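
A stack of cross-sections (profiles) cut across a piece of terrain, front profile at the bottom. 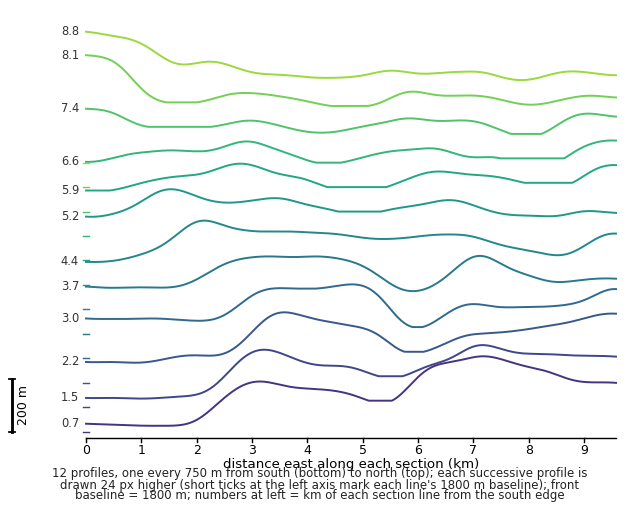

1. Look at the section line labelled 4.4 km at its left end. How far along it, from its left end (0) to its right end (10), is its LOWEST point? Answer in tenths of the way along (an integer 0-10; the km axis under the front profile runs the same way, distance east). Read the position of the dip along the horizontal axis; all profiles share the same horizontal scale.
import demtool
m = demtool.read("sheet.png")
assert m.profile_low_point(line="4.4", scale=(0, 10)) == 0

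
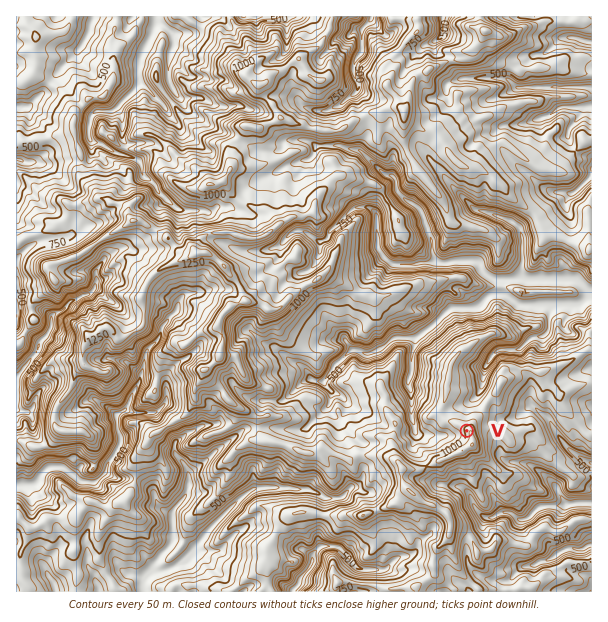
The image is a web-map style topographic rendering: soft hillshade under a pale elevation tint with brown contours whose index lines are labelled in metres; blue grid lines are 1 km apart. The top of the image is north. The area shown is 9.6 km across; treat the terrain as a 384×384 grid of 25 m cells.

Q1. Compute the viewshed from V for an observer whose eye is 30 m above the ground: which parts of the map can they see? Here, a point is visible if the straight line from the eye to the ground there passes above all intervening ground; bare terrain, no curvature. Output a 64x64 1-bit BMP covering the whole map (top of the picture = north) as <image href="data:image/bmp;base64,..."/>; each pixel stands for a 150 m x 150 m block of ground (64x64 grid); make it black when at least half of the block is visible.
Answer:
<image width="64" height="64" href="data:image/bmp;base64,Qk0+AgAAAAAAAD4AAAAoAAAAQAAAAEAAAAABAAEAAAAAAAACAAATCwAAEwsAAAIAAAAAAAAA////AAAAAAAAAAAAAAAAAAAAAAAAAAAAAAAAAAAAAAAAAAAAAAAAAAAAAAAAAAAAAAAAAAAAAAAAAAAAAAAAAAAAAAAAAAAAAAAAAAAAAAAAAAAAAAAAAAAAAAAACAAAAAAAAAAYAAAAAAAAABAAAAAAAAAAGAAAAAAAAAA4AAAAAAAA4DeAAAAAAAcgP+AAAIEAHiB/4AANAEAfIDXgAAgAEH+AY+AAAAAA64BB+AAAAAH5gEH8GAAADfwAwP3/AAAOfgDA7fEAAAZ/AADEfAAAA39AAPAGAAAB/+AAeAMAAAF/wAA8AAAAAf/iAA4AAAAD3/mAAAAAAAHf/4AAAAAAAc//wAAAAAAAI//gAAAAAAAB/CAAAAAAAIB8AAAAAAABgDwAAAAAAAEAHAAAAAAACAAcAAAjAAAAAAwAAD8AAAGQDjAAOwAAAAQGIABhAAAAA+IggGEAAAAAQAGAggAAAABzAwMAAAAAAD+GHgAAAAAAHxx8CAAAAAAMGPg8AAAAAAAxwEAAAAAAAPEAAAAAAAAB8wABAAAAAA/yAAAAAAABj/gAAAAAAAYD+AAAAAAAAAD4AAAAAAAAAAgAAAAAACBACAAAAAAAWPAMAAAAAAAOEAYAHAAAAAIAAQAeAAAAAAAAeAMAAAAAAAA+AAAAAAAAAB+AAAAAAAAAMMAAAAAAAAAAAw=="/>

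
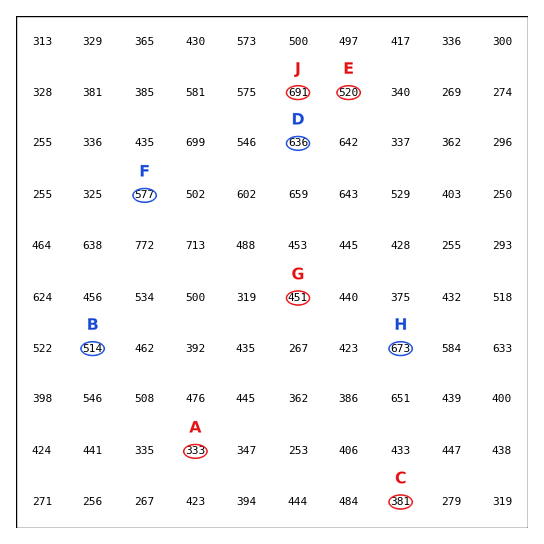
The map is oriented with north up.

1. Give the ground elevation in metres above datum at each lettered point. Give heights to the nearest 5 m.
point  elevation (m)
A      335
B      515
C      380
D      635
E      520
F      575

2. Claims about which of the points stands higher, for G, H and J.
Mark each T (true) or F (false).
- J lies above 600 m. T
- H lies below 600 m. F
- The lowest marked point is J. F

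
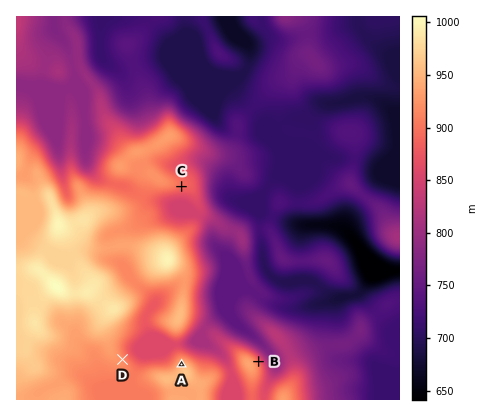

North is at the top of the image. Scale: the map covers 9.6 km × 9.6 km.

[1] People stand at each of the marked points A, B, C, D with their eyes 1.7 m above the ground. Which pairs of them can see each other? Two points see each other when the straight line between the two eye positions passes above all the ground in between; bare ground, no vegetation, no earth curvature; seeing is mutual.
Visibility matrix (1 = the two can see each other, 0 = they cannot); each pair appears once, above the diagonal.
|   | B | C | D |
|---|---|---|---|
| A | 0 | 0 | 1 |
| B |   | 1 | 0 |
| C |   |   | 0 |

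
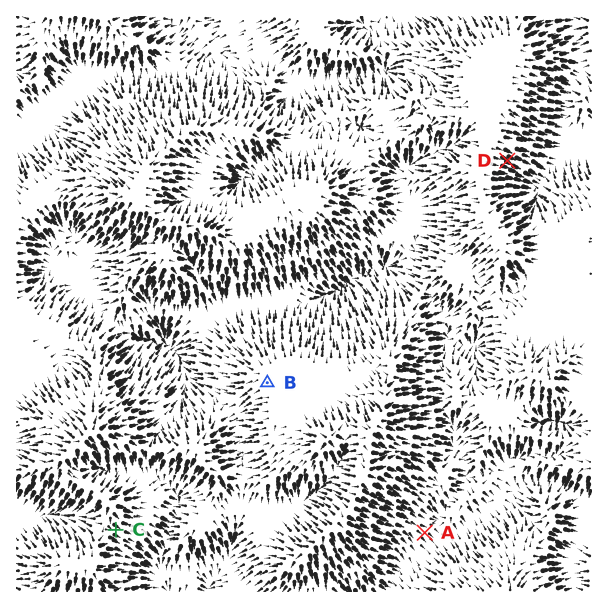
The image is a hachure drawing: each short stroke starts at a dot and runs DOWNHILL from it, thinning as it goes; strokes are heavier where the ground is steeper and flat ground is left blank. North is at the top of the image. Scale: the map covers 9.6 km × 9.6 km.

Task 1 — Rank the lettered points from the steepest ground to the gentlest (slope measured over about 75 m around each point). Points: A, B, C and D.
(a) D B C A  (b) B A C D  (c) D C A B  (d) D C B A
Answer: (c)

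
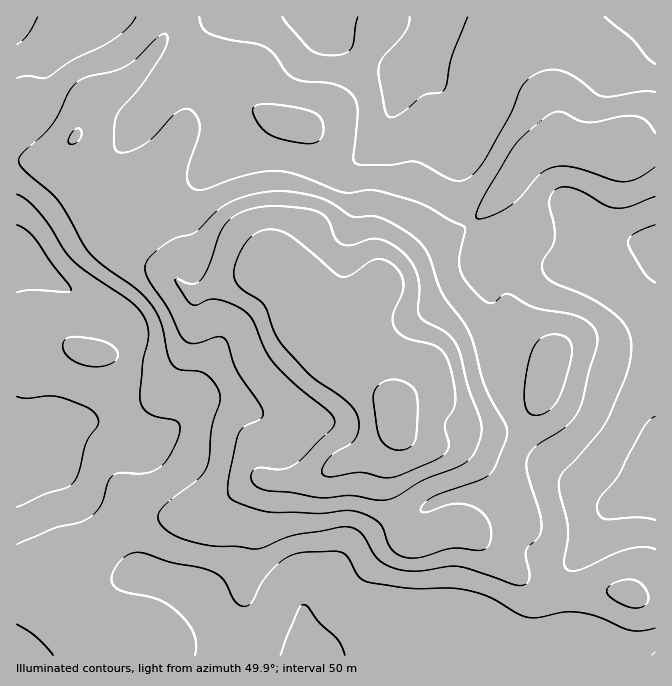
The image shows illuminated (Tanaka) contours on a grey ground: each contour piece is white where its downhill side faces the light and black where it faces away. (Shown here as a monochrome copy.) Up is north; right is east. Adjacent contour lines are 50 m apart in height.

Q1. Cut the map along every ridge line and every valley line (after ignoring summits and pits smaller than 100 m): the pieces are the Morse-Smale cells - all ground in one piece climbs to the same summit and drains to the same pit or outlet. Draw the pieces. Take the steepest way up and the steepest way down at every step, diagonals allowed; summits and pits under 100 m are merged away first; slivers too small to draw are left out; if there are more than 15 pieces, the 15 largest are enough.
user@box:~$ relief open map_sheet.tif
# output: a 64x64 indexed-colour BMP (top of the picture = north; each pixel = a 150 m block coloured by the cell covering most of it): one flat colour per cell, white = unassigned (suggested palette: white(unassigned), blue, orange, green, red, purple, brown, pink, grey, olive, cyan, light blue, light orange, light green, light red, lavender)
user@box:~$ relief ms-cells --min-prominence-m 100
<image width="64" height="64" href="data:image/bmp;base64,Qk12CAAAAAAAAHYAAAAoAAAAQAAAAEAAAAABAAQAAAAAAAAIAAATCwAAEwsAABAAAAAAAAAA////ALR3HwAOf/8ALKAsACgn1gC9Z5QAS1aMAMJ34wB/f38AIr28AM++FwDox64AeLv/AIrfmACWmP8A1bDFABEREREREREREREREREREREREREREREREREREREREREREREREREREREREREREREREREREREREREREREREREREREREREREREREREREREREREREREREREREREREREREREREREREREREREREREREREREREREREREREREREREREREREREREREREREREREREREREREREREREREREREREREREREREREREREREREREREREREREREREREREREREREREREREREREREREREREREREREREREREREREREREREREREREREREREREREREREREREREREREREREREREREREREREREREREREREREREREREREREREREREREREREREREREREREREREREREREREREREREREREREREREREREREREREREREREREREREREREREREREREREREREREREREREREREREREREREREREREREREREREREREREREREREREREREREREREREREREREREREREREREREREREREREREREREREREREREREREREREREREREREREREREREREREREREREREREREREREREREREREREREREREREREREREREREREREREREREREREREREREREREREREREREREREREREREREREREREREREREREREREREREREREREREREREREREREREREREREREREREREREREREREREREREREREREREREREREREREREREREREREREREREREREREREREREREREREREREREREREREREREREREREREREREREREREREREREREREREREREREREREREREREREREREREREREREREREREREREREREREREREREREREREREREREREREREREREREREREREREREREREREREREREREREREREREREREREREREREREREREREREREREREREREREREREREREREREREREREREREREREREREREREREREREREREREREREREREREREREREREREREREREREREREREREREREREREREREREREREREREREREREREREREREREREREREREREREREREREREREREREREREREREREREREREiERERERERERERERERERERERERERERERERERERERERIiIRERERERERERERERERERERERERERERERERERERESIiIREREREREREREREREREREREREREREREREREREREiIiIhERERERERERERERERERERERERERERERERERERESIiIiERERERERERERERERERERERERERERERERERERESIiIiERERERERERERERERERERERERERERERERERERESIiIiIRERERERERERERERERERERERERERERERERERERIiIiIREREREREREREREREREREREREREREREREREREREiIiIhERERERERERERERERERERERERERERERERERERERIiIiIREREREREREREREREREREREREREREREiEREREREiIiIhEREREREREREREREREREREREREREREiIiEREREiIiIiIREREREREREREREREREREREREREREiIiIiIREiIiIiIiERERERERERERERERERERERERERIiIiIiIiIiIiIiIiIhERERERERERERERERERERERESIiIiIiIiIiIiIiIiIiIhERERERERERERERERERERESIiIiIiIiIiIiIiIiIiIiIRERERERERERERERERERERIiIiIiIiIiIiIiIiIiIiIiIRERERERERERERERERERIiIiIiIiIiIiIiIiIiIiIiIiIREREREREREREREREREiIiIiIiIiIiIiIiIiIiIiIiIiERERERERERERERERESIiIiIiIiIiIiIiIiIiIiIiIiIhERERERERERERERERIiIiIiIiIiIiIiIiIiIiIiIiIiIRERERERERERERERIiIiIiIiIiIiIiIiIiIiIiIiIiIiERERERERERERERIiIiIiIiIiIiIiIiIiIiIiIiIiIiIRERERERERERERIiIiIiIiIiIiIiIiIiIiIiIiIiIiIiEREREREREzMxEiIiIiIiIiIiIiIiIiIiIiIiIiIiIiIhERERESIjMzMyIiIiIiIiIiIiIiIiIiIiIiIiIiIiIiIiIiIiIiMzMzIiIiIiIiIiIiIiIiIiIiIiIiIiIiIiIiIiIiIiIzMzMyIiIiIiIiIiIiIiIiIiIiIiIiIiIiIiIiIiIiIjMzMzIiIiIiIiIiIiIiIiIiIiIiIiIiIiIiIiIiIiIiMzMzMiIiIiIiIiIiIiIiIiIiIiIiIiIiIiIiIiIiIiIzMzMzMiIiIiIiIiIiIiIiIiIiIiIiIiIiIiIiIiIiIjMzMzMzMiIiIiIiIiIiIiIiIiIiIiIiIiIiIiIiIiIiMzMzMzMzIiIiIiIiIiIiIiIiIiIiIiIiIiIiIiIiIiIzMzMzMzMyIiIiIiIiIiIiIiIiIiIiIiIiIiIiIiIiIjMzMzMzMzMiIiIiIiIiIiIiIiIiIiIiIiIiIiIiIiIiMzMzMzMzMzIiIiIiIiIiIiIiIiIiIiIiIiIiIiIiIiIzMzMzMzMzMiIiIiIiIiIiIiIiIiIiIiIiIiIiIiIiIjMzMzMzMzMyIiIiIiIiIiIiIiIiIiIiIiIiIiIiIiIi"/>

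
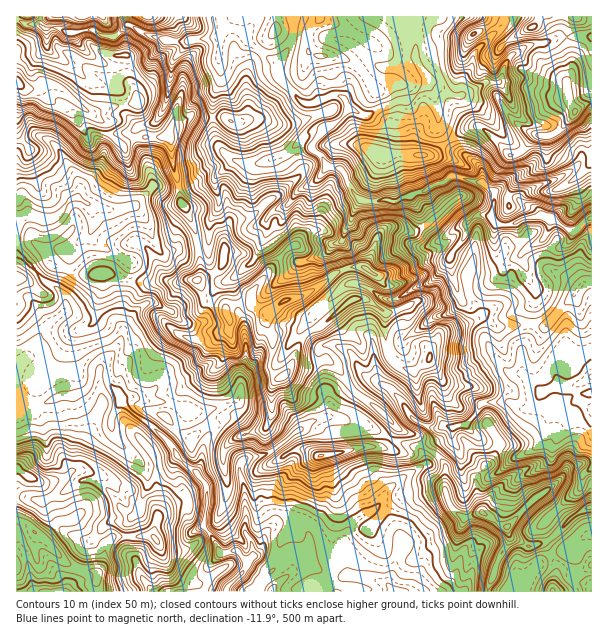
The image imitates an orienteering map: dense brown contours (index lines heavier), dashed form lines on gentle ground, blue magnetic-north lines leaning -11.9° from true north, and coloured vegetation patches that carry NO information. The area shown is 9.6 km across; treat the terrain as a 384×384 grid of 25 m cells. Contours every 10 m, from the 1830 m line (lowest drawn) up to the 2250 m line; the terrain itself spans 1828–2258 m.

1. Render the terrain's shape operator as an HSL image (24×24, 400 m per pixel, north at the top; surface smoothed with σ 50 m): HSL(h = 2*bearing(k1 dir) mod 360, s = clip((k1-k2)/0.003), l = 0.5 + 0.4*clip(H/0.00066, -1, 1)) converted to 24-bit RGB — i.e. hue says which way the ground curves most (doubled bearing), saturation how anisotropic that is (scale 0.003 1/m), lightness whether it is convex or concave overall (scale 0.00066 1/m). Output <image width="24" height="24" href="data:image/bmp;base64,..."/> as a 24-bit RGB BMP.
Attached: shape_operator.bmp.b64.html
<image width="24" height="24" href="data:image/bmp;base64,Qk32BgAAAAAAADYAAAAoAAAAGAAAABgAAAABABgAAAAAAMAGAAATCwAAEwsAAAAAAAAAAAAAlWtOlpFQZ5mm3OC+UGeGgDBSZZ1CaqevzT7EJLvAw3mcc56RjICGfH2Nk3mPhmqKc4BqgGVvT4d67sSQOmVtTnN7zrmdjl2OoGeShrqtVo6byKCFPiE4mVNepNfGfruoE3wcHRFgu6heeXmJgHqAhXh+hXd4fI+Og3mOamN8qKZeMHpy21dYVrGJW4lXcY17kby2sVedhlhbT5JZc2TIvrPjnXhaEGl62mCLKkiYaa54ioR+eGxxfoRjiaGTfnJ4bmNnUThS5baDGjs64/nSH05FzH6zS29Mi21GX3JNrpirmZetgU9YUKmKuYS2HEW868atLkmJiH1tcmlbcG5XlaWGWnZhjWqNfGeLdVevdObn2d/yZlCe7arRF1cyx5rnhaq9d4C/XoJTlVtdpcfFRE2Jcap0exZ/zOWZciqXf4JRjVuHi6ZxdZFqb39xUGhISWR4y+vMPjN5b7UvekjJRsmt+tHvDkEu1J6zXTRwobTAgaa0ZT1NprB0ZiJiWByK7ObKDx8k4tw5gGnV4tjzzKzuQkaohLTFRLqtYNNrTS1q2q2rE2ETj8ghXYsc1U7be3VLZJJQeF9UeGlWgWWgw6VVcSuXgYm1QZu216/w7O3MEDsidXtAb3A/uE6Lv1JDgtjhfn8sKXtCtXlKmbbIclOGWHJTiG9ZdndndX1tgHV5pI2AQJB+r0Sah6B2bmdaYHlRGiYu8dq+c0CIRX9rclpUT4Spw+7PUQoVliqtd9CMLKgfXThGfGxwg317g4Fvg3+JhXx2a4FqoZxpfFl9dYpyhnGHn1l8hbJpDxEk9OfXjcSON0FRcqWJZ7d3MxUexdqXOHKXYGi8nrfVW2GPfG59fYRzdJFudX15hXt9jYp7Sm1ygJF5iXBxRC8voJxA0YF1FTVNhuN126+oR0WXkL2qeDd2gKXFlYO2wNOsT4Fyb1BefVlmjXpzc3x+i3yGaIFoeHKGo4eTfZGOXXd/bjxirsjioLre0LHYHxOxx+GzSKNInzpbP2cyQkmLl7JtRY1s48fPbGOaRTRNiZp4k29yYX9uhHxtfpyVUXVbel1joYp1UUxkUcfBllcim3dLp8WEQzmd0a+kdHRHRo5105C/PlNjutbu04+cGp00ojaXl4K1cJyfX2+LuX+ncZyUaamolEZ/dl1sqqyTYWiVZUekoozKkcqSR4pvvIjLNpRlzbDe2ZzhLXVBzBw9l7gCAOo33WacaCxwWoJooYSOaVhzZn9jq42dhDhpjLC+fZamnaGvZl+HYZR3TpKZypmDwmF+ETAj6b7JKEciKIA+6Mzz1Nz3cdjKuHjZcSRUqU+ib6OfcYZhd2eWgZuphKmdaoKsk3+cbYRygGZqlICfWl2Rd01Ei71kj9OIZmGqK1FT8NfktT1hBywc135mtZBPa1ErioozKHGHzqBotpvGQal4V794wkFgZHpGUWtEqZONZnN8dIFsVjNXrox2mdKUQaV2rGSrNIY6SbdfypPENmqdOsa08dnypmLZ8NHiDzAWS2sQp5AihZgrLQ4GX5sRZW2QgJ6OUHZXfWRicls/J3Rh3OSbe7J/QEm/QE1x6M7hHqs2loFDsFtZLRMIJSsIGSsIIoc97df0Vwu1vXYtgBNszNDxZnvFh59gZIZvVzA5Y1Ux2uq/FRY61fDAW2+SPYt3WEI4U2M+vICVKpqeRg8du7+ivK3Du5K9MqAtTHwAPQYtpdg4ZuNAIKEjqV/FhMefWh5TvV1wKX7T5fPYTTCY3PDDK0ExNx4pop5oWnNQRoc9ZRp2t7Pcu9jVjZGxkJnDwpLOfS5dS4Wzvsrp0FjLrcpnM2A6di4lVz9xrN6/hau/hGxAJINH5quumILQWmXHtrLOr7jGj4y8S0GlMnw3dmhAlXBpjn1wVVhqiIzCeHbOsUO7xmKK1HCiL0HRd5fKq8vQkMDAj2mTknCk6+bbAKjnM7A/Jzlas5t4m4CRZjlNZ4FCiDtappt/WY5PYoVbg2uEWWdIgz+Wmi3UoLCSkJqvgnPTdpe7jZ+7eU1ikXGMg6B30Oi8AjWez4WgNzJOrrR/YUpToWuTknSScXaUf52JhnaAhHmNaFJvplVLxss0H2tsfa2BmrGujWSom7R/NkamhnbVt+Lw4tnyRkXSUA0XyVpJTE5wjZVvjWFqVISAi6qTfXmahnR/hI+Lb2p5TU9u5LGuKJug4y1SUHovY3NVo19gh24fgwsEXWUFYFEAITMAoTECQsuqR7pxUlhwbGyAoZmHVGR8o4p8cIZ7eId8gHd2dXF9XXeAO8Zx6UiOOlWU6Kq8SXCJqqFU"/>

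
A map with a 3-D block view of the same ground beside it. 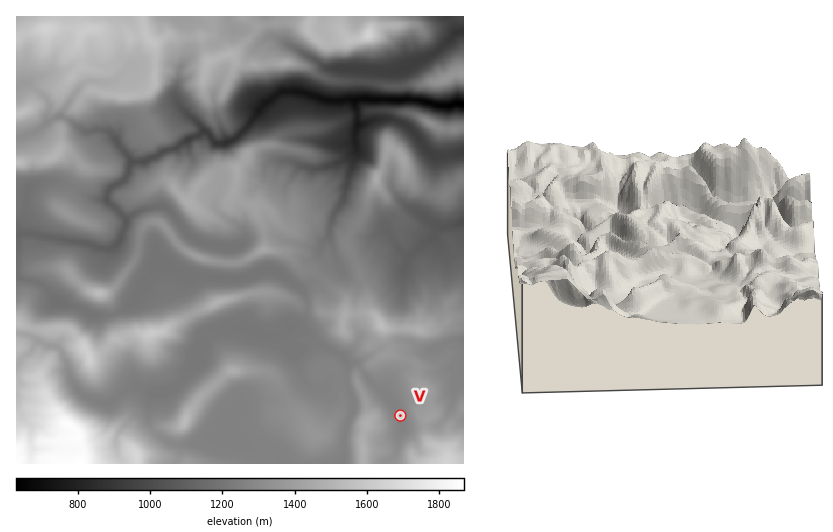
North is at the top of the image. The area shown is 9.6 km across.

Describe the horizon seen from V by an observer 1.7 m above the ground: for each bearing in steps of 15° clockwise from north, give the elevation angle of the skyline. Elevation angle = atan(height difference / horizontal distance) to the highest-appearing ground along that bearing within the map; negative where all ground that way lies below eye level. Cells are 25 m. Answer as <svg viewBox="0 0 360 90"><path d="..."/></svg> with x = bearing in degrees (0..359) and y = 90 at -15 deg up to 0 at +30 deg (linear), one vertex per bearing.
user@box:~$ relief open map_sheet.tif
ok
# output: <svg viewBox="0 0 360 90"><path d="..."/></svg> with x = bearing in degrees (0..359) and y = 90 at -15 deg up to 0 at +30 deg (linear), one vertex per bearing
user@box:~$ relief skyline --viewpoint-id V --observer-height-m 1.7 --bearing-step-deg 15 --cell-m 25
<svg viewBox="0 0 360 90"><path d="M0 49l15-2 15-6 15-6 15-6 15-4 15 1 15 3 15 3 15-9 15 6 15 1 15 18 15 0 15-4 15-7 15-9 15-2 15-3 15 11 15 12 15 9 15-4 15-5"/></svg>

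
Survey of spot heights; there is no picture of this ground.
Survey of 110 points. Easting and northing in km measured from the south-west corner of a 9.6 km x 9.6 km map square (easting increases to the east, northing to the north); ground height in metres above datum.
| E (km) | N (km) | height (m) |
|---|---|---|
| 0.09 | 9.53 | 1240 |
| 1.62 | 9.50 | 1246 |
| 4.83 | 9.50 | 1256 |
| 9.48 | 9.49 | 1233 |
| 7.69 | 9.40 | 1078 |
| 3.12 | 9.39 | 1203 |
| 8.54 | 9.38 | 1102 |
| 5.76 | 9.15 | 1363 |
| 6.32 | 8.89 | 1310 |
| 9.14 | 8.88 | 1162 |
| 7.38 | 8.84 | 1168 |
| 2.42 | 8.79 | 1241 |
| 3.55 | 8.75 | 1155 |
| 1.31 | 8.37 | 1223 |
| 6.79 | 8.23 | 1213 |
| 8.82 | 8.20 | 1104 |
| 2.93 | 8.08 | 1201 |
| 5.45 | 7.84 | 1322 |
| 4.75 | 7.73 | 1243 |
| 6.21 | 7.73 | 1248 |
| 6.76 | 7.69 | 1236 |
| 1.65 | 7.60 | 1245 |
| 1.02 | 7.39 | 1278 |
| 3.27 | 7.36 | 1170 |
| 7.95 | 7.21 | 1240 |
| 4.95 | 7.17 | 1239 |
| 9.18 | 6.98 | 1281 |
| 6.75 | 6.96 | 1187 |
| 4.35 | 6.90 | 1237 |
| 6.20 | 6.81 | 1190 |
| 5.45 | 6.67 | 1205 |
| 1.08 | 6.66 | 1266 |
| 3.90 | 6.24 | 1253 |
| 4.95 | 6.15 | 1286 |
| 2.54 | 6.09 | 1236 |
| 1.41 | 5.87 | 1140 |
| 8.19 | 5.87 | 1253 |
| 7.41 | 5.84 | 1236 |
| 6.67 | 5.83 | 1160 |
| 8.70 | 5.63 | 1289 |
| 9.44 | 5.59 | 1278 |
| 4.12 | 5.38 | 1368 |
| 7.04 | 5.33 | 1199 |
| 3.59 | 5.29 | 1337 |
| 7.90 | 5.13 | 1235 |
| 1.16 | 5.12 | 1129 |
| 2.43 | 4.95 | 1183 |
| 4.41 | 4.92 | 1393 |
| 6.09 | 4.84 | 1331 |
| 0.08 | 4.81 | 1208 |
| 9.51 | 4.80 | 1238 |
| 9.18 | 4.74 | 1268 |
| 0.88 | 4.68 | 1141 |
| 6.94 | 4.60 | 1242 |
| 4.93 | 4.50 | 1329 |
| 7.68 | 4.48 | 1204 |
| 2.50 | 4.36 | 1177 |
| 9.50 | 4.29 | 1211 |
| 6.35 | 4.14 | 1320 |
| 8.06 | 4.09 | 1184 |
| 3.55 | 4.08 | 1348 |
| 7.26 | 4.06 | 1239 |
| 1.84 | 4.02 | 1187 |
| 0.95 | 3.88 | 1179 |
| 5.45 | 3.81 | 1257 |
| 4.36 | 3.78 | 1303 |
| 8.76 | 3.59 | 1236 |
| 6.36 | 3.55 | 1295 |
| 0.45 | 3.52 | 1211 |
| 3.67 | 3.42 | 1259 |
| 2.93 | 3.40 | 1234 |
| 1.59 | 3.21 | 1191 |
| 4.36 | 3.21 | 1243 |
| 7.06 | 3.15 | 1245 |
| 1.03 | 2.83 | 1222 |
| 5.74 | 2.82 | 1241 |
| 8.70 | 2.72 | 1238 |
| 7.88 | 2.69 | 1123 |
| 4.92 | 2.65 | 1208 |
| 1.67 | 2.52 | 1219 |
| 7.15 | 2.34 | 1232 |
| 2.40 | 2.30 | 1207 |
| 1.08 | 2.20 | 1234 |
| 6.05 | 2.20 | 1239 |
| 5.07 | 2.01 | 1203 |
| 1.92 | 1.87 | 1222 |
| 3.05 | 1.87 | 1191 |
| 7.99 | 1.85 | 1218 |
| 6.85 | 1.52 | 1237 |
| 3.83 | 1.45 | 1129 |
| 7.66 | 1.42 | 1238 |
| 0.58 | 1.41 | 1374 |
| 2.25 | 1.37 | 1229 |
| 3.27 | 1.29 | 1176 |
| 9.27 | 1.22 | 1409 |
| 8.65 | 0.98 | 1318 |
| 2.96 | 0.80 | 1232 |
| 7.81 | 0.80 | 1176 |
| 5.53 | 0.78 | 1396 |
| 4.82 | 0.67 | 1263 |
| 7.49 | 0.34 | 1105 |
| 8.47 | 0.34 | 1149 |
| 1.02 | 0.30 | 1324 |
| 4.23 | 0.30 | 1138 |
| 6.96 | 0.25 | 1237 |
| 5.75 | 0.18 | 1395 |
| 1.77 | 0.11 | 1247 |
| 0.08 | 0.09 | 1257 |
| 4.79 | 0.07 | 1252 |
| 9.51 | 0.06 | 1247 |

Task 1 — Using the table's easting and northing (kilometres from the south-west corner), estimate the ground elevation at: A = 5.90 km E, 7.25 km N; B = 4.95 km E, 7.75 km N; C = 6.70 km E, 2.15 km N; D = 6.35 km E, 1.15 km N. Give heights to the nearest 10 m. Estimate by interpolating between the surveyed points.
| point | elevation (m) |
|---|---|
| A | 1230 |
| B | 1250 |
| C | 1220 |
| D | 1270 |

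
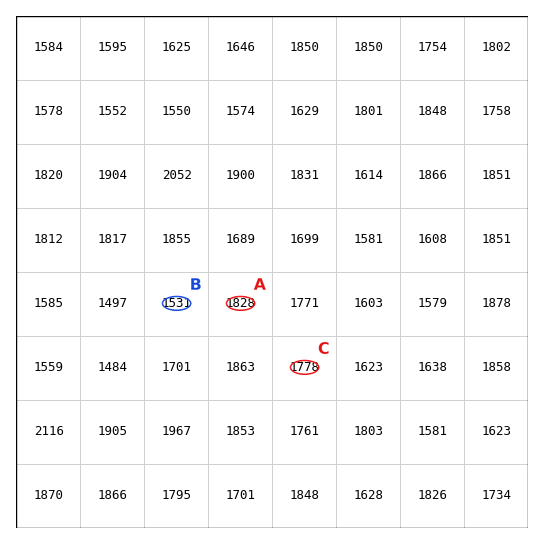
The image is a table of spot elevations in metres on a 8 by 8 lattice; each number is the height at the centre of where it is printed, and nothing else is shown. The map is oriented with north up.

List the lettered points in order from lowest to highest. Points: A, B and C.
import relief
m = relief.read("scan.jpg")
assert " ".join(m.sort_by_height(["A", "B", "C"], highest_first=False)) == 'B C A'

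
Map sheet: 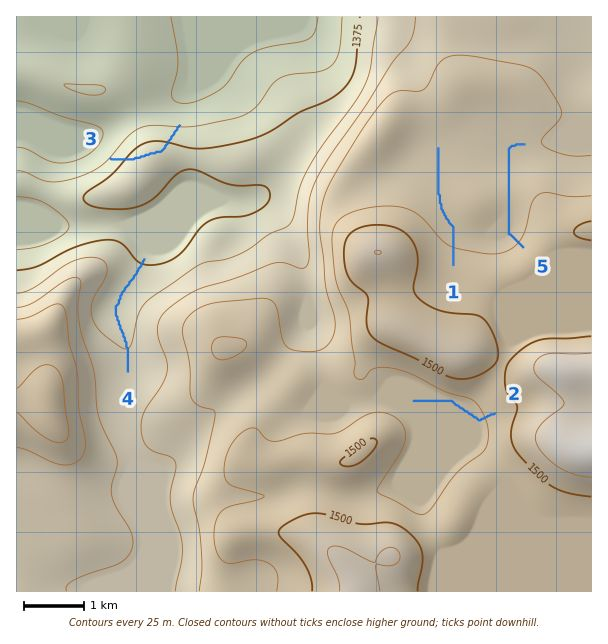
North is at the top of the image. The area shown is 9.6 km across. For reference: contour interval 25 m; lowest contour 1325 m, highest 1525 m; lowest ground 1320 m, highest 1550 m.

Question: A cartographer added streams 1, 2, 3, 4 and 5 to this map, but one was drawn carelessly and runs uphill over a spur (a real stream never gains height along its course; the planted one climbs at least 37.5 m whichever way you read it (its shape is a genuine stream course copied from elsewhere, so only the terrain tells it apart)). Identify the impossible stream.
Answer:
3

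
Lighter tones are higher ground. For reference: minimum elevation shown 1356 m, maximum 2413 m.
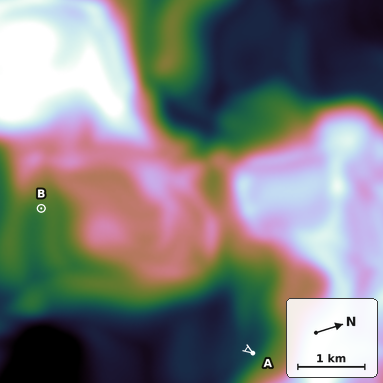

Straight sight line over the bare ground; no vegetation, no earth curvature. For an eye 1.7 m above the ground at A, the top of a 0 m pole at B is out of sight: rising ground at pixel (176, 300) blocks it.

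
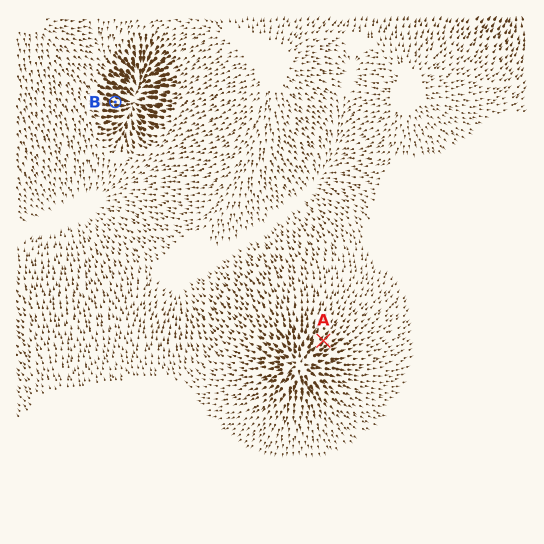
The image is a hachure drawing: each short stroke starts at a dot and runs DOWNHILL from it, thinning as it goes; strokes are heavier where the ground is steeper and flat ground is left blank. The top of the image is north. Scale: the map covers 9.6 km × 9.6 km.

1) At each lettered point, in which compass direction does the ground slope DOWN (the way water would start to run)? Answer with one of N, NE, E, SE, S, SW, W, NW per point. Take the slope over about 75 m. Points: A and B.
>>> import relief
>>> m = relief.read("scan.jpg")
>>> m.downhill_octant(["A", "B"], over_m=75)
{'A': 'NE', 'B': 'E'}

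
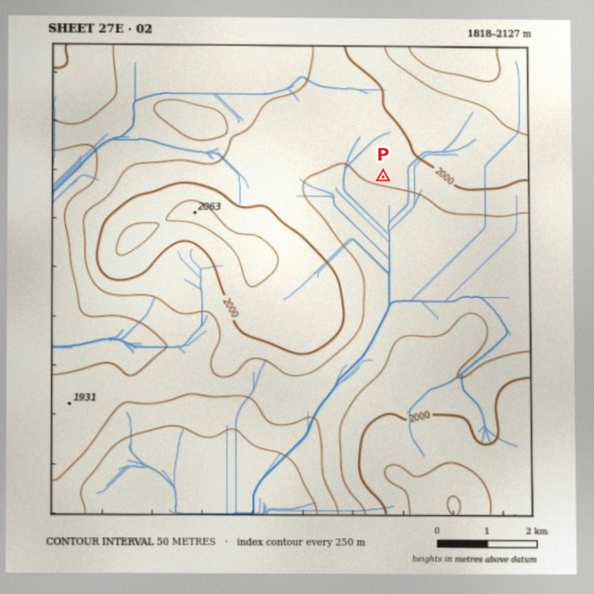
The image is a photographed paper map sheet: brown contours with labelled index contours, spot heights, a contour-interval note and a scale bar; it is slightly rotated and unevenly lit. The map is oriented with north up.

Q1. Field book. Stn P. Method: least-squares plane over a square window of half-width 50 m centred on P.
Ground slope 4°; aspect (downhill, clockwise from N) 197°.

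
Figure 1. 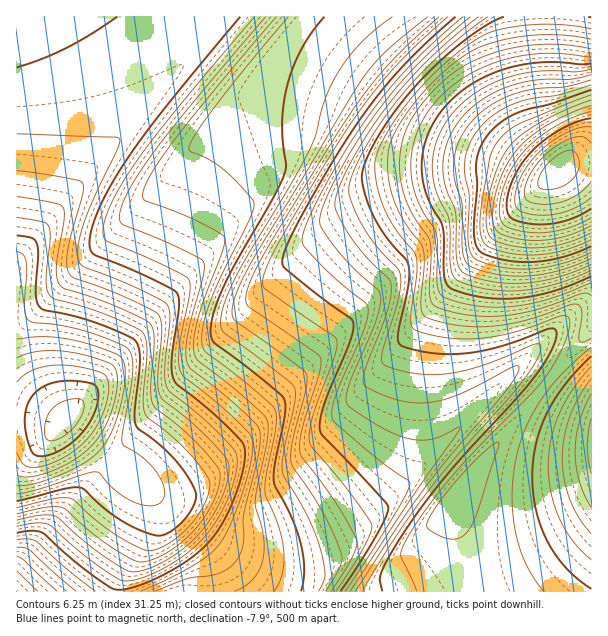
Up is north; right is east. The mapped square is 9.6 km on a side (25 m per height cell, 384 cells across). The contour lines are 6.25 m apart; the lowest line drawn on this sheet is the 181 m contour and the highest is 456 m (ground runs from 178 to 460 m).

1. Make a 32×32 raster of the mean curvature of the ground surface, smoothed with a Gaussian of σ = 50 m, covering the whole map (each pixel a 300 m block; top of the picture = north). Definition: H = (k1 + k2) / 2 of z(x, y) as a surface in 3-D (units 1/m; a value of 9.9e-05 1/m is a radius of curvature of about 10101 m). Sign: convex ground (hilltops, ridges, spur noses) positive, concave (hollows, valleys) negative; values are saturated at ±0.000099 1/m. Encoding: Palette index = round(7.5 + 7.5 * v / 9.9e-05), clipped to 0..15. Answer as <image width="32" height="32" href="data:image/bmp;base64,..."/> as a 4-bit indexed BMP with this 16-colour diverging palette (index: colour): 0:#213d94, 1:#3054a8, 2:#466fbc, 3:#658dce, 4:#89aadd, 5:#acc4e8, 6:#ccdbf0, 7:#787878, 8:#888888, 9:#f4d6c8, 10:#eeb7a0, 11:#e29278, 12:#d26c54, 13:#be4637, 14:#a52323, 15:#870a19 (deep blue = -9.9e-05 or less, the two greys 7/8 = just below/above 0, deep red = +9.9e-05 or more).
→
<image width="32" height="32" href="data:image/bmp;base64,Qk12AgAAAAAAAHYAAAAoAAAAIAAAACAAAAABAAQAAAAAAAACAAATCwAAEwsAABAAAAAAAAAAlD0hAKhUMAC8b0YAzo1lAN2qiQDoxKwA8NvMAHh4eACIiIgAyNb0AKC37gB4kuIAVGzSADdGvgAjI6UAGQqHAIiIdDard3d3MI+oiIiIiIiYh3czaqdnd3MK+oiIiIiI2Xd3Yje6d3d3IL+YiIiIh7yHdmYje5d3d3Ec+YiIiHeLt2ZmUTi5d3iHAu+IiIh3WLpmZmUUjJeIiHA/+IiHdyR6pmZmUlnJiIiHBP6Ih3dCR6lmZnUmrJiIiGBvyId3YxWLlmd3U3vIiIiFB/uHd2YiWLh3d3U3vIiIiECPp3dmYiacl3iIRIzIiIiDCfl3ZmYjasmIiIRIy4iHdyC/h2ZmYke8mIiHNYyod3dxDPh3d3Yli8iIiHNZynd3dwHfp3d3Y1nMiIiGNZyXd3dwPqp3eIU2nMiIh2JZyXeIhwSLqIiIU2nLiHd1JqyIiIhgWcqIiIU2rah3d1NryYiIhjacqIiIRHrad3d0N72ZmZlUesmIiHNHrJd3d0SM2ZqqhUesmIiHNHrJd4iEWe2qqohUesmIiHNHvIeIiEau2qqIdFi8iIh2JIvIiImFe/27iIdFi7iHd2JYvIiJmFjPy4iIc1i7h3d1JZy4iZmFjfyIiIc1i6h3d0Npy4iZmFnfiIiIY2nKd3d0Npy4iZl1nYiIiIY2nJd3dzNq2oiZlliIiIiHU2nJd3dzN62YiIhUiIiIiHVHrId3dzR6yYiIhIiIiId3RHrId3diR6yHd3eIiIiHd3RHq4d3diR7yHd3"/>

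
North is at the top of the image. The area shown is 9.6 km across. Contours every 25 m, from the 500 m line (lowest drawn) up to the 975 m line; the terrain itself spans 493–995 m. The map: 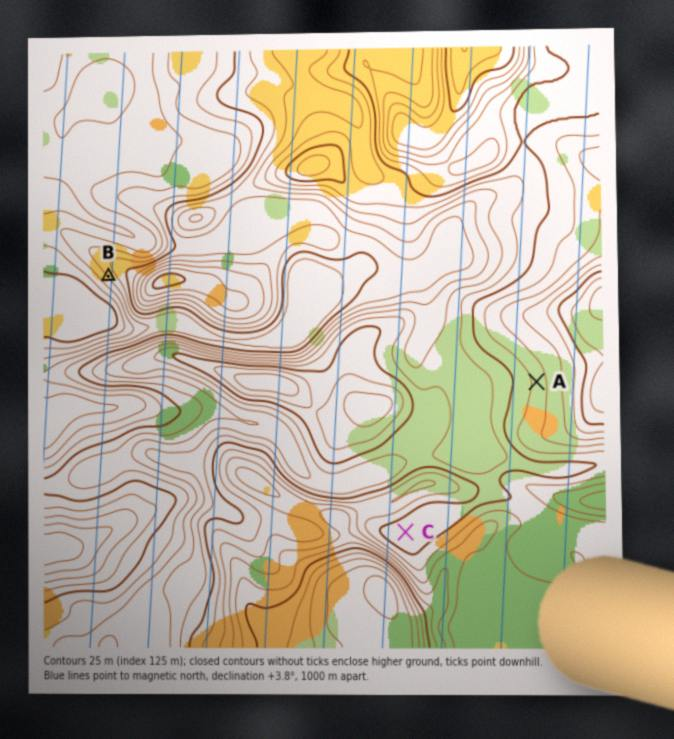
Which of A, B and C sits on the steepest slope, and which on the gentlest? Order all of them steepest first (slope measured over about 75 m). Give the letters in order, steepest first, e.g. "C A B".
B A C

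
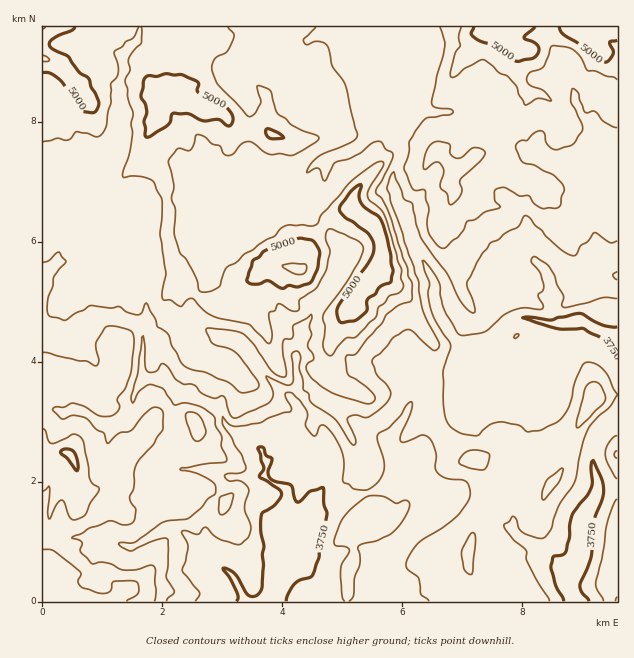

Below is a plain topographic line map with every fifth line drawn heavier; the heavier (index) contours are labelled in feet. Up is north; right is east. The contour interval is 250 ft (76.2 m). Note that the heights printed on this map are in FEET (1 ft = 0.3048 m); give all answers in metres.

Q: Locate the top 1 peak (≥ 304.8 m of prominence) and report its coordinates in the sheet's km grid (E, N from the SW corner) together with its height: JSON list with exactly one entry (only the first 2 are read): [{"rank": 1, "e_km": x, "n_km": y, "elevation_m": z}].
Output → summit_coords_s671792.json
[{"rank": 1, "e_km": 4.29, "n_km": 5.54, "elevation_m": 1612}]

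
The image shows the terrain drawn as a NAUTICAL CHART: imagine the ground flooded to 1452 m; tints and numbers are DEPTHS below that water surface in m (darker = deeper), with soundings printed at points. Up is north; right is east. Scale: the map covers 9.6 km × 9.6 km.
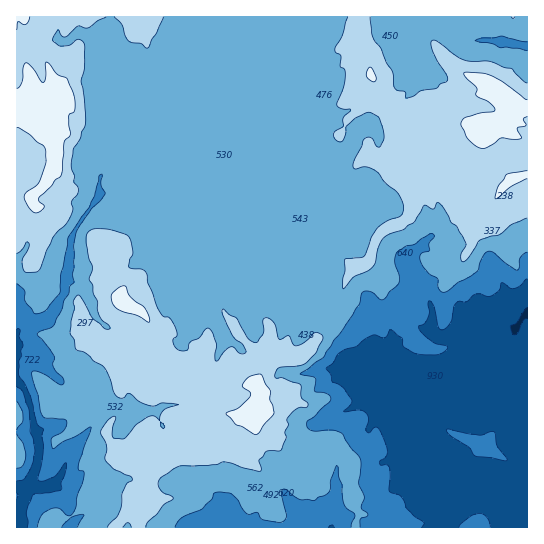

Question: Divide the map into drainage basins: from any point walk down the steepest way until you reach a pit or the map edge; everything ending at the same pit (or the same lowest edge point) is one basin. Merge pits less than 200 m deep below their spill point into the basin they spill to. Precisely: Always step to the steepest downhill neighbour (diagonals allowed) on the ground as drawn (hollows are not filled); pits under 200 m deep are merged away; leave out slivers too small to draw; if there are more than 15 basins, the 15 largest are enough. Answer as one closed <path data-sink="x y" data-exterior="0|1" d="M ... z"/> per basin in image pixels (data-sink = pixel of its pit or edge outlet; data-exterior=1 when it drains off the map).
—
<path data-sink="17 513" data-exterior="1" d="M359 16l-343 1 0 85 17 1 4 4 7 15 12 7 1 12-1 24-8 16-17 16 0 5 4 5-2 6-17 16 1 299 98 0 13-18 5-11 12 0-1-8 5-22-20-15 14-23 7-7 16-7 7 0 13 8 11 0 24-12 21 4 5-1 13-14 3-9-6-12 11-20 13-4 18 2 12-10 16-22 5-10 3-15 8-12 8-19 6-4 9-3 5-5 2-13 9-14 17-7 12-10 4-9-2-21-4-10-13-9 4-12-5-11-6-20 2-21-15-12-7-23-6-9z"/><path data-sink="527 314" data-exterior="1" d="M515 100l-2 0-4 5-2 9-7 9 3 7-20 11 14 29 14 9-16 20-6 20-7 5-13-3-17-15-9-21-9-10-24 0 5 20 0 11-4 9-12 10-17 7-9 14-2 13-5 5-9 3-6 4-8 19-8 12-3 15-5 10-16 22-12 10-29 0-13 22 6 13-6 12-9 9 5 8 13 6 9 8 19 0 12 3 25-1 6 2 12 16 3 4-3 12 3 28 8 12-4 8 1 7 171-1 0-420z"/><path data-sink="527 46" data-exterior="1" d="M527 16l-167 1 3 41 6 9 7 23 15 12-2 21 6 20 5 11-4 12 15 10 12 0 4-3 7 2 9 10 9 21 17 15 8 3 5 0 7-5 6-20 6-10 10-8-14-11-14-29 20-11-3-7 13-23 9 5 6 1z"/><path data-sink="331 527" data-exterior="1" d="M247 416l-6 3-4 4-8 22-10 2-14 8-31 0-16 8-10 8-4 20 3 18-7 12 0 6 215 1 5-15-8-12 0-15-3-8 3-17-9-14-12-8-25 1-12-3-19 0-9-8-13-6z"/>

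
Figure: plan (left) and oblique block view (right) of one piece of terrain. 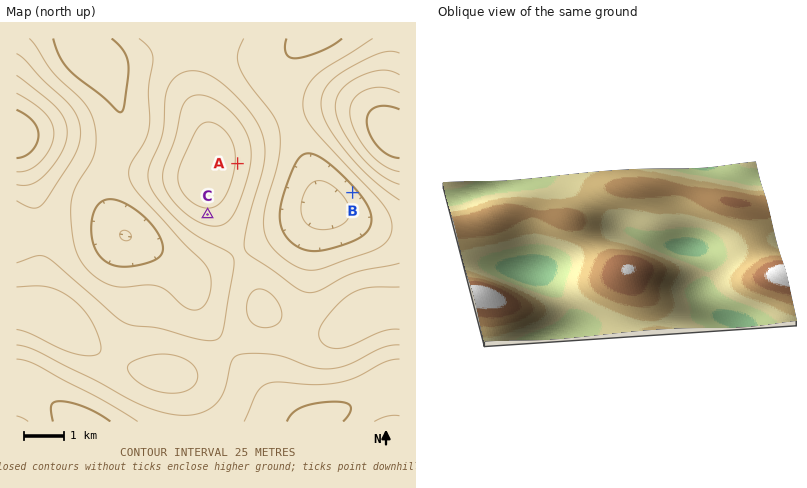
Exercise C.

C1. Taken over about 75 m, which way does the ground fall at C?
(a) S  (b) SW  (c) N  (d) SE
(a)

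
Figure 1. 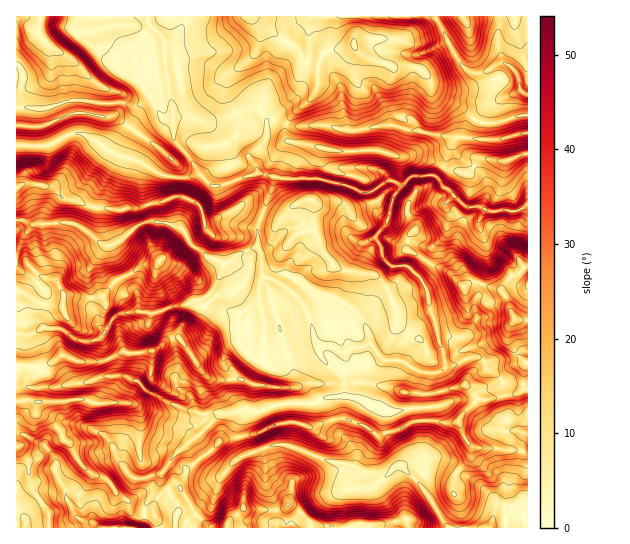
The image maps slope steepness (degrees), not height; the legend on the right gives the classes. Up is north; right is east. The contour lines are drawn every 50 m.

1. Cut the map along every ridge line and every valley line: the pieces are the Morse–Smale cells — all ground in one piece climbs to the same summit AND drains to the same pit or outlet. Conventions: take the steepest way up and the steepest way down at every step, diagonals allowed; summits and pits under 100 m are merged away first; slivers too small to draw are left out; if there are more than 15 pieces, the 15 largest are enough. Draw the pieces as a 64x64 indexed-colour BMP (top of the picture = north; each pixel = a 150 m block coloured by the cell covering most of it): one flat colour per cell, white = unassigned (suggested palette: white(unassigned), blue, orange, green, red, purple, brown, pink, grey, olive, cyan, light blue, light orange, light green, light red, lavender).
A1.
<image width="64" height="64" href="data:image/bmp;base64,Qk12CAAAAAAAAHYAAAAoAAAAQAAAAEAAAAABAAQAAAAAAAAIAAATCwAAEwsAABAAAAAAAAAA////ALR3HwAOf/8ALKAsACgn1gC9Z5QAS1aMAMJ34wB/f38AIr28AM++FwDox64AeLv/AIrfmACWmP8A1bDFAAAAzMzMzMzMzBEAAHcAAAAAAAd3d3B3AAu7u7u7u7u7AADMzMzMzMHBEQAHd3AAAAAAd3d3d3d7u7u7u7u7u7sAAMzMzMzMERERAHd3d3d3cAd3d3d3d3u7u7u7u7uqqwAMzMzMzMwREREHd3d3d3d3d3d3d3d3u7u7u7u7u6qqAMzMzMzMEREREAd3d3d3d3d3d3d3d3u7u7u7u7u6qqoAzMzMzMwREREAB3d3d3d3d3d3d3d3e7u7u7u7u6qqqgDMzMzMEREREQAHd3d3d3d3d3d3d3d3u7u7u7uqqqqqAMzMzMEREREREABwAAd3d3d3d3d3e7u7u7u7qqqqqqoMzMzMEREREREQABAAAHd3d3d3cAC7u7uqqqqqqqqqqgzMzMEREREREREAEQAAAHd3dwAAALu7u6qqqqqqqqqqzMzMwREREREREREREAAAAAAAAAAAu7u6qqqqqqqqqqrMzMwREREREREREREREQAAAAAAAAu7u6qqqqqqqqqqqszMwRERERERERERERERAAAAAAAAu7sRIqqqqqqqqqqqzMwREREREREREREREREAAAAAAAC7EREiIiIiKqqqqqrMwREREREREREREREREQAAAAAAARERESIiIiIiqqqqqswREREREREREREREREREREQAAABEREiIiIiIiIqqqqqERERERERERERERERERERERERERESIiIiIiIiIiIiKqoRERERERERERERERERERERERERERIiIiIiIiIiIiIiIhEREREREREREREREREREREREREREiIiIiIiIiIiIiIiEREREREREREREREREREREREREREiIiIiIiACIiIiIiIREREREREREREREREREREREREREiIiIiIgAAAiIiIiIhEREREREREREREREREREREREREiIiIjMwAAACIiIiIiERERERERERERERERERERERERESIzIiMzAAACIiIiIiIRERERERERERERERERERERERETMzMzMzMAAAIiIiIiIhERERERERERERERERERERERERMzMzMzMzAAAiIiIiIiEREREREREREREREREREREREREzMzMzMzMwAiIiIiIiIRERERERERERERERERERERERETMzMzMzMzMCIiIiIiIhEREREREREd3dERERERERERETMzMzMzMzMzIiIiIiIiERERERERER3d3d3RERERERETMzMzMzMzMzMiIiIiIiIRERERERERHd3d3d0RERERETMzMzMzMzMzMiIiIiIiIhERERERER3d3d3d3dERERETMzMzMzMzMzMyIiIiIiIiERERERERHd3d3d3d0REREzMzMzMzMzMzMyIiIiIiIiIRERERERHd3d3d3d3dERETMzMzMzMzMzM/8iIiIiIiIhEREREREd3d3d3d3dRBERMzMzMzMzMz////IiIiIiIiERERERER3d3d3d3UREQREzMzMzMzMzP///8iIiIiIiIRERERERTd3d3d3UREREQzMzMzMzMzP/////IiIiIiIhERERERRETd3d3URERERDMzMzMzMzM/////8iIiIiIiEREREURERE3d3UREREREMzMzMzMzMzP/////IiIiIiJEREREREREREREREREREQzMzMzMzMzM/////8iIiIiIkREREREREREREREREREREMzMzMzMzM//////yIiIiIiREREREREREREREREREREQzMzMzMzMz//////IgAAAABEREREREREREREREREREREMzMzMzMz///////wAAAAAEREREREREREREREREREREQzMzMzM+7v/////wAAAAAAREREREREREREREREVVVERDMzM+7u7u7u7//wAAAAAABERERERERERERmZmVVVVXu7u7u7u7u7u7u7uAAAAAAAEREREREREREZmZmVVVVVe7u7u7u7u7u7u7u4AAAAAAARERERERERmZmZmVVVVVe7u7u7u7u7u7uAAAAAAAAAABEREREREAGZmZmZVVVVVXu7u7uAAAAAAAAAAAAAAAAAAAABEREAAZmZmZVVVVVVV7uAAAAAAAAAAAAAAAAAAAAAAAAAAAAAGZmZlVVVVVVXu4AAAAAAAAAAAmZmZkAAAAAAAAAAAAAZmZmVVVVVVVe7pmZmZmZmZmZmZmZmQAAAAAAAAAAAAAGZmZVVVVVVVVVmZmZmZmZmZmZmZmYAAAAAAAAAAAAAAZmZlVVVVVVVVVZmZmZmZmZmZmZmYiAAABmZmZgZmZmZmZlVVVVVVVVVVVZmZmZmZmZmZmIiIgAAGZmZmZmZmZmZmVVVVVVVVVVVVmZmZmZmZmZiIiIiIiAZmZmZmZmZmZmZVVVVVVVVVVVVZmZmZmZmZmIiIiIiIBmZmZmZmZmZmZlVVVVVVVVVVVVmZmZmZmZmIiIiIiIgGZmZmZmZmZmZmVVVVVVVVVVVVWZmZmZmZmIiIgACIgAZmZmZmZmZmZmZVVVVVVVVVVViJmZmZiIiIiIgAAAAABmZmZmZmZmZmZVVVVVVVVVVViIiZmYiIiIiIiAAAAAAGZmZmZmZmZmZlVVVVVVVVVViIiIiIiIiIiIiAAAAAAAZmZmZmZmZmZmVVVVVVVVVViIiIiIiIiIiIiIAAAAAABmZmZmZmZmZmVVVVVVVVVYiIiIiIiIiIiIiIAAAAAAAGZmZmZmZmZmZVVVVVVVVYiIiIiIiIiIiIiIgAAAAAAA"/>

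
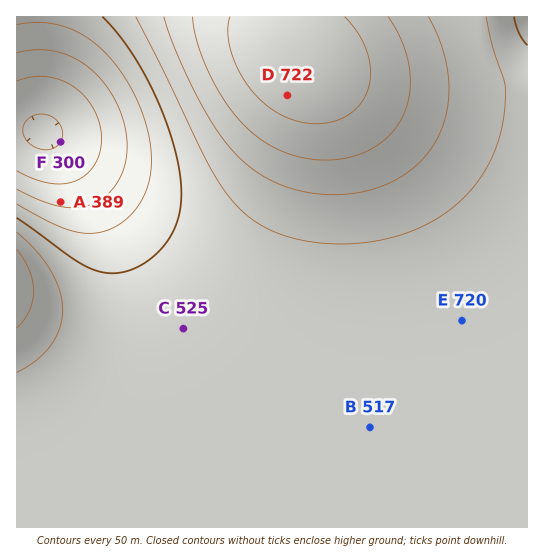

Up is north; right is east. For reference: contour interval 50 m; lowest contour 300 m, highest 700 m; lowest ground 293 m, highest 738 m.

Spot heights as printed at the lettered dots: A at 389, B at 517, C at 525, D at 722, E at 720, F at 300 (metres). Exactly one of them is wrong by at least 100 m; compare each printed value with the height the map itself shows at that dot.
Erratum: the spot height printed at E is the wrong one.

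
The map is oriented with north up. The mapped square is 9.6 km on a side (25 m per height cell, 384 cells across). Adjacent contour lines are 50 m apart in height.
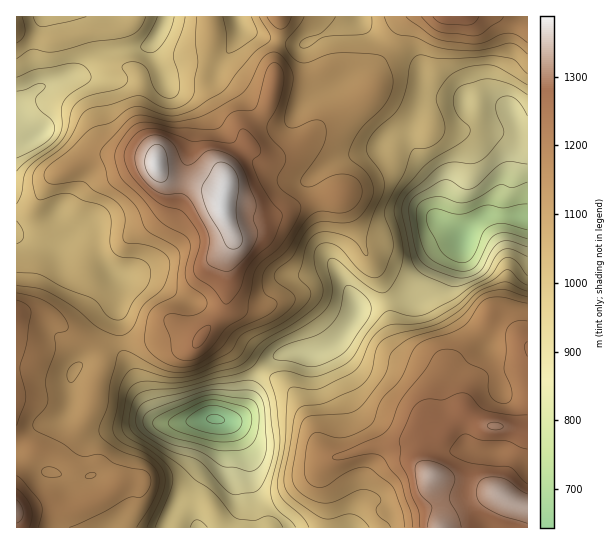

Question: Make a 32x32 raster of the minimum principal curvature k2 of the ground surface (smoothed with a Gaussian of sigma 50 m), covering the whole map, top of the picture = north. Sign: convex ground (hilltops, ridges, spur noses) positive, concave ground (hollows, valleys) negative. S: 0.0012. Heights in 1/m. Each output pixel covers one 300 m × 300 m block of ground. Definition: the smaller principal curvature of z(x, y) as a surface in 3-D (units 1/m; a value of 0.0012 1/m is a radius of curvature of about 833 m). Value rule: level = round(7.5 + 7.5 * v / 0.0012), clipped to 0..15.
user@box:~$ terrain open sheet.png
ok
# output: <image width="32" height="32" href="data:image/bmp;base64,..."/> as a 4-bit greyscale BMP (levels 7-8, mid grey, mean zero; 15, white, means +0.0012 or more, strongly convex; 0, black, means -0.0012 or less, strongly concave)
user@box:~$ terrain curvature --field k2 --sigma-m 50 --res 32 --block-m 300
<image width="32" height="32" href="data:image/bmp;base64,Qk12AgAAAAAAAHYAAAAoAAAAIAAAACAAAAABAAQAAAAAAAACAAATCwAAEwsAABAAAAAAAAAAAAAAABEREQAiIiIAMzMzAERERABVVVUAZmZmAHd3dwCIiIgAmZmZAKqqqgC7u7sAzMzMAN3d3QDu7u4A////AJNndldBZYV3MlZUdFZ2U2eDZ4hngGaUdCd3ZWJlVkeHVGZnh6NHdGF6qHVTaXZJlkRXZYjEWFZQeYdUVlqWVmNXd3hohGlHUVeId0VkIzEjSHdUNFRmVDNHhlZndnVFRlNGdTAAAAAlZ5dlRnh2WYZ3ZHiCRUECBGVmZXaIeHQzh3SHUkVlRjJ3ZnV3eHd1NmZkd1NHh1YziFd1VmZmdkd4ZUdDeJpYYAIjVXd4iGVXd2d3Vod6dkQSRBWoeZdkWWVodkWIaGRXdEYxdkVWV0eGh2U1qlNYd5dlUTQhNWpnZ2RnVFQSV1SHhzJFZjB7ljRFdkVUaWdiI3UFdVZzIkN3Z3NEQ2mHVDRRKadEQxWXZmdzllUleYeFMld5Y1Mlh1d2dIZ4VGdodzVVaGJUJFSGVlRVZ0eHR3g2hjRCJCAAZkRlVVZHh1dnR6p1I1iEh2iFVmWXN4llQzeqZmY3lVdZmFRntzaaNXdSRkZ2RXdXAmd0eKg1g0dnd1RHZnV4ZlAFhVmnVjSGRod2RViWh3VlFnZGVFVZdDN3d3VXhXdkZ1aXZkMkd0ZyVneHVWRWQ0NERDRCVUZXg2VomGVkVDV1QkZoVGdGaKJoZndlZURnV4ZUNDZ3Y2dhWId2VERUREWIdmQFd4NAARRmRUN3l0RTd3d5QGiCBIZWU1dWqIZk"/>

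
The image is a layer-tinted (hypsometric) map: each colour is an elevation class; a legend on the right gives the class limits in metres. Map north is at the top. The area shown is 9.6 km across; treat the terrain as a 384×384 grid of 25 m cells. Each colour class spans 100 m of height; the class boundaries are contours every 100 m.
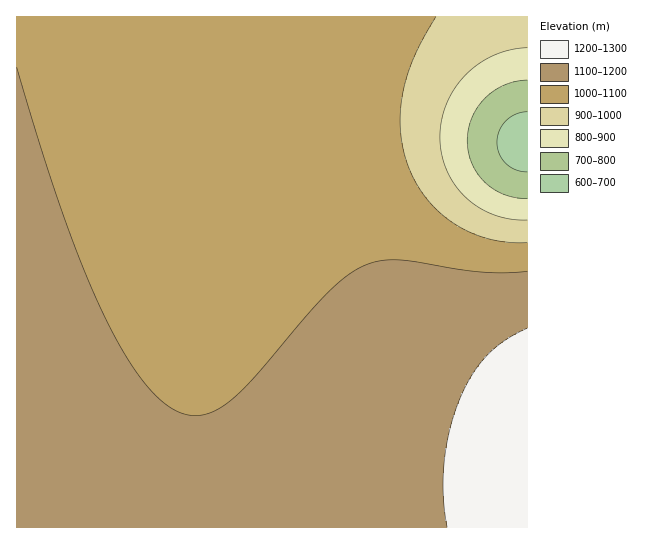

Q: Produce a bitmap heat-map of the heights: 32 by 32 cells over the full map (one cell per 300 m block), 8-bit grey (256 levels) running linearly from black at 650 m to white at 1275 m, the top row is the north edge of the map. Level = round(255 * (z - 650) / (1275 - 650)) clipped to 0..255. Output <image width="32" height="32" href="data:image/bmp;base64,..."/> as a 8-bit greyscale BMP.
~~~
<image width="32" height="32" href="data:image/bmp;base64,Qk02CAAAAAAAADYEAAAoAAAAIAAAACAAAAABAAgAAAAAAAAEAAATCwAAEwsAAAABAAAAAAAAAAAAAAEBAQACAgIAAwMDAAQEBAAFBQUABgYGAAcHBwAICAgACQkJAAoKCgALCwsADAwMAA0NDQAODg4ADw8PABAQEAAREREAEhISABMTEwAUFBQAFRUVABYWFgAXFxcAGBgYABkZGQAaGhoAGxsbABwcHAAdHR0AHh4eAB8fHwAgICAAISEhACIiIgAjIyMAJCQkACUlJQAmJiYAJycnACgoKAApKSkAKioqACsrKwAsLCwALS0tAC4uLgAvLy8AMDAwADExMQAyMjIAMzMzADQ0NAA1NTUANjY2ADc3NwA4ODgAOTk5ADo6OgA7OzsAPDw8AD09PQA+Pj4APz8/AEBAQABBQUEAQkJCAENDQwBEREQARUVFAEZGRgBHR0cASEhIAElJSQBKSkoAS0tLAExMTABNTU0ATk5OAE9PTwBQUFAAUVFRAFJSUgBTU1MAVFRUAFVVVQBWVlYAV1dXAFhYWABZWVkAWlpaAFtbWwBcXFwAXV1dAF5eXgBfX18AYGBgAGFhYQBiYmIAY2NjAGRkZABlZWUAZmZmAGdnZwBoaGgAaWlpAGpqagBra2sAbGxsAG1tbQBubm4Ab29vAHBwcABxcXEAcnJyAHNzcwB0dHQAdXV1AHZ2dgB3d3cAeHh4AHl5eQB6enoAe3t7AHx8fAB9fX0Afn5+AH9/fwCAgIAAgYGBAIKCggCDg4MAhISEAIWFhQCGhoYAh4eHAIiIiACJiYkAioqKAIuLiwCMjIwAjY2NAI6OjgCPj48AkJCQAJGRkQCSkpIAk5OTAJSUlACVlZUAlpaWAJeXlwCYmJgAmZmZAJqamgCbm5sAnJycAJ2dnQCenp4An5+fAKCgoAChoaEAoqKiAKOjowCkpKQApaWlAKampgCnp6cAqKioAKmpqQCqqqoAq6urAKysrACtra0Arq6uAK+vrwCwsLAAsbGxALKysgCzs7MAtLS0ALW1tQC2trYAt7e3ALi4uAC5ubkAurq6ALu7uwC8vLwAvb29AL6+vgC/v78AwMDAAMHBwQDCwsIAw8PDAMTExADFxcUAxsbGAMfHxwDIyMgAycnJAMrKygDLy8sAzMzMAM3NzQDOzs4Az8/PANDQ0ADR0dEA0tLSANPT0wDU1NQA1dXVANbW1gDX19cA2NjYANnZ2QDa2toA29vbANzc3ADd3d0A3t7eAN/f3wDg4OAA4eHhAOLi4gDj4+MA5OTkAOXl5QDm5uYA5+fnAOjo6ADp6ekA6urqAOvr6wDs7OwA7e3tAO7u7gDv7+8A8PDwAPHx8QDy8vIA8/PzAPT09AD19fUA9vb2APf39wD4+PgA+fn5APr6+gD7+/sA/Pz8AP39/QD+/v4A////AMXDwsG/vr28vLu7u7u8vL6/wcPGyMzP09fb3+Pn6+/yxMPBwL++vby7u7q6u7u8vb/Bw8XIzM/T19vf5Ojs8PPEwsHAvr28u7u6urq6u7y9vsDDxcjLz9PX2+Dk6Ozw9MPCwL++vby7urq6urq6u7y+wMLFyMvP09fb3+To7PD0w8HAv728u7q6ubm5ubq7vL6/wsTHy87S1tvf4+js8PTCwcC+vby7urm5ubm5ubq7vb/BxMfKztLW2t7j5+vv88LAv768u7q5ubi4uLi5uru8vsDDxsnN0dXZ3eLm6u7ywcC/vby7urm4uLe3uLi5uru9v8LFyMzP09jc4OXp7fDBv769u7q5uLi3t7e3t7i5u7y+wcTHys7S1trf4+fr7sC/vry7urm4t7a2tra2t7i6u73AwsXJzNDU2Nzh5OjswL69vLq5uLe2trW1tba2t7i6vL7BxMfLztLW2t7i5em/vr27urm4t7a1tbS0tbW2t7m7vb/CxcnM0NPX2t7h5L+9vLu5uLe2tbS0tLS0tLW2uLm7vsDDxsnN0NPW2dzfvr27urm3trW0tLOzs7OztLW2uLq8vsHExsnLztDT1di+vLu6uLe2tbSzsrKysrKztLW2uLq8vsDDxMbHycrLzr28urm4trW0s7KysbGxsbKys7W2uLq7vb6/v7++vr/Avbu6uLe2tbOysrGwsLCwsLGys7S2t7i5ubi2tLGvrq68u7m4trW0s7KxsK+vr6+vsLCxsrO0tLSysKumoZyYl7y6ube2tbOysbCvr66urq6ur6+wsbGxr6umn5aNhX98u7q4t7W0s7Gwr66ura2tra2trq6urqyppJyRhXhsY1+7ubi2tbOysbCvrq2srKyrq6ysrKyrqKSckoR0Y1NHQbq5t7a0s7Gwr66trKurqqqqqqqqqaiknpWIeGRPPC4muri3tbSysbCurayrqqqpqampqKinpaGaj4FuWEArGxK5uLa1s7Kwr66sq6qpqaiop6enpqWinpeLfGhQOCEQB7m3trSzsbCurayrqqmop6empqWlo6GclIl6Zk83IA8GuLe1tLKxr66sq6qpqKempaWkpKOin5uUiXtoUzwnFw64trWzsbCurayqqainpqWkpKOioqCempSKfm1bRzUmH7e2tLOxr66sq6qop6alpKOioqGgn52ZlIyCdGVVRjozt7W0srCvrayqqaimpaSjoqGhoJ+enJmVj4d8cGNXTkm2tbOysK6tq6qop6ako6KhoJ+fnp2bmZaRi4N6cWhhXba0s7GvrqyrqaimpaSioaCfnp2cm5qYlpOOiYJ8dnFutrSysK+trKqpp6ako6Kgn56dnJuamZiWk5CNiISAfHo="/>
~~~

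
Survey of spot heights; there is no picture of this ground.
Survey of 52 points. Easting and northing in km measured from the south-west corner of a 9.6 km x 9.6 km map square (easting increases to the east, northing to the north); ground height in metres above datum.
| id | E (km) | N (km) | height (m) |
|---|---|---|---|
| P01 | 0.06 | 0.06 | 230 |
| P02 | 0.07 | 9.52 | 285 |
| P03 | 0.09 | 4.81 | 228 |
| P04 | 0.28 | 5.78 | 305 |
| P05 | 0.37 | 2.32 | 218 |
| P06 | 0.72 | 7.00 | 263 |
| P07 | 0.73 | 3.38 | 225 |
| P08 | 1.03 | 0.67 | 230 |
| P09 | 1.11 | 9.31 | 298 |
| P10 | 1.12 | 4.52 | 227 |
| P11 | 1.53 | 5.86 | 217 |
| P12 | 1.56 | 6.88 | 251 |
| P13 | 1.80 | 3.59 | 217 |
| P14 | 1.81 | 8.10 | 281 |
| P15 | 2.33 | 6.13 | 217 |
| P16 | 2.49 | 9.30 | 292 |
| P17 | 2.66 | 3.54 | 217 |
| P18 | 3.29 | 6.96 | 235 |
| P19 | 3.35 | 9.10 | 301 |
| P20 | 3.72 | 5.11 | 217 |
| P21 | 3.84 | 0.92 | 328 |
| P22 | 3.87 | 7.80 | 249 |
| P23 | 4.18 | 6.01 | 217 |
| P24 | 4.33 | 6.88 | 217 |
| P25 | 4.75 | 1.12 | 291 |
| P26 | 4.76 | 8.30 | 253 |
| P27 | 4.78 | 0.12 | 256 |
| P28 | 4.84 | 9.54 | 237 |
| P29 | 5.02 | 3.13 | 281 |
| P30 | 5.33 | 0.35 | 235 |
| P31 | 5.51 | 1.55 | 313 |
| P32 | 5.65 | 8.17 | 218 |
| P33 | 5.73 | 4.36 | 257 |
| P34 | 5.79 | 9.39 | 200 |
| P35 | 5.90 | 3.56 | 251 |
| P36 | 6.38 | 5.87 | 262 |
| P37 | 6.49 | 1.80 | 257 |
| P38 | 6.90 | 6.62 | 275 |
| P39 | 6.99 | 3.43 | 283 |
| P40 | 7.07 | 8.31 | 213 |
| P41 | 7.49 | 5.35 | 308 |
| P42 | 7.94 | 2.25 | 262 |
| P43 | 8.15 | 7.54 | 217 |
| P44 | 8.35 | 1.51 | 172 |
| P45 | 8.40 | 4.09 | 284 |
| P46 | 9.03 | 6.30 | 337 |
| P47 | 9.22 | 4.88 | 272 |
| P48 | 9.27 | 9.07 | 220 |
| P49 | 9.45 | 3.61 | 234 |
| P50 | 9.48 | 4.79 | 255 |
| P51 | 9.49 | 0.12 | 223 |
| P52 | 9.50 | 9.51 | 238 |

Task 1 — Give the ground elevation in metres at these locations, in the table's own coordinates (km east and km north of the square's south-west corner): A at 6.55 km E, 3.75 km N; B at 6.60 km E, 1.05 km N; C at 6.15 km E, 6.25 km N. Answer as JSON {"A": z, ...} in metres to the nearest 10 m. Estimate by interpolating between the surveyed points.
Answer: {"A": 270, "B": 220, "C": 230}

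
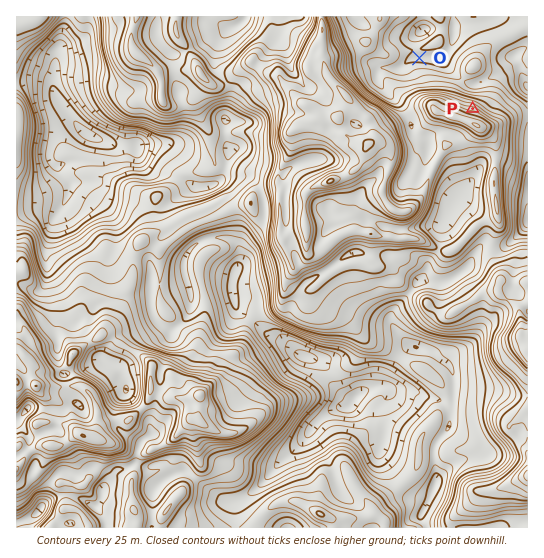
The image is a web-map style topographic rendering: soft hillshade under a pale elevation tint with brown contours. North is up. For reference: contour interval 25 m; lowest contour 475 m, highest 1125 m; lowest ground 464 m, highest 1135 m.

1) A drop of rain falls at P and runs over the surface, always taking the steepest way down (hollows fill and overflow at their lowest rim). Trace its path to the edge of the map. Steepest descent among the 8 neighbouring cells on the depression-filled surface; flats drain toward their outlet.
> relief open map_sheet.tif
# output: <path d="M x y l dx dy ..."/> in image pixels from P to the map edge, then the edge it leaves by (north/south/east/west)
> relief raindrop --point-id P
<path d="M473 109l0-2 5-5 0-19 21-10 12-12 4 0 3 2 0 3 4 8 0 3 5 9"/>
exit: east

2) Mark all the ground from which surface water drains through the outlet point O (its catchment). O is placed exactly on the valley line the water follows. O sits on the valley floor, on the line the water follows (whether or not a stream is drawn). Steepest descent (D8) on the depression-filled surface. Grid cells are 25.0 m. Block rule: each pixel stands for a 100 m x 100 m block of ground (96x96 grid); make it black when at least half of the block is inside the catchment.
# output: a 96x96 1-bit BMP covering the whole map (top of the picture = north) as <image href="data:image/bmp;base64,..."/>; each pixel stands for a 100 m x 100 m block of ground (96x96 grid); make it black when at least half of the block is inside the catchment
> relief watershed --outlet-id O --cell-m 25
<image width="96" height="96" href="data:image/bmp;base64,Qk2+BAAAAAAAAD4AAAAoAAAAYAAAAGAAAAABAAEAAAAAAIAEAAATCwAAEwsAAAIAAAAAAAAA////AAAAAAAAAAAAAAAAAAAAAAAAAAAAAAAAAAAAAAAAAAAAAAAAAAAAAAAAAAAAAAAAAAAAAAAAAAAAAAAAAAAAAAAAAAAAAAAAAAAAAAAAAAAAAAAAAAAAAAAAAAAAAAAAAAAAAAAAAAAAAAAAAAAAAAAAAAAAAAAAAAAAAAAAAAAAAAAAAAAAAAAAAAAAAAAAAAAAAAAAAAAAAAAAAAAAAAAAAAAAAAAAAAAAAAAAAAAAAAAAAAAAAAAAAAAAAAAAAAAAAAAAAAAAAAAAAAAAAAAAAAAAAAAAAAAAAAAAAAAAAAAAAAAAAAAAAAAAAAAAAAAAAAAAAAAAAAAAAAAAAAAAAAAAAAAAAAAAAAAAAAAAAAAAAAAAAAAAAAAAAAAAAAAAAAAAAAAAAAAAAAAAAAAAAAAAAAAAAAAAAAAAAAAAAAAAAAAAAAAAAAAAAAAAAAAAAAAAAAAAAAAAAAAAAAAAAAAAAAAAAAAAAAAAAAAAAAAAAAAAAAAAAAAAAAAAAAAAAAAAAAAAAAAAAAAAAAAAAAAAAAAAAAAAAAAAAAAAAAAAAAAAAAAAAAAAAAAAAAAAAAAAAAAAAAAAAAAAAAAAAAAAAAAAAAAAAAAAAAAAAAAAAAAAAAAAAAAAAAAAAAAAAAAAAAAAAAAAAAAAAAAAAAAAAAAAAAAAAAAAAAAAAAAAAAAAAAAAAAAAAAAAAAAAAAAAAAAAAAAAAAAAAAAAAAAAAAAAAAAAAAAAAAAAAAAAAAAAAAAAAAAAAAAAAAAAAAAAAAAAAAAAAAAAAAAAAAAAAAAAAAAAAAAAAAAAAAAAAAAAAAAAAAAAAAAAAAAAAAAAAAAAAAAAAAAAAAAAAAAAAAAAAAAAAAAAAAAAAAAAAAAAAAAAAAAAAAAAAAAAAAAAAAAAAAAAAAAAAAAAAAAAAAAAAAAAAAAAAAAAAAAAAAAAAAAAAAAAAAAAAAHAAAAAAAAAAAAAAAPgAAAAAAAAAAAAAAfwAAAAAAAAAAAAAAfwAAAAAAAAAAAAAAf4AAAAAAAAAAAAAAf4AAAAAAAAAAAAAAf4AAAAAAAAAAAAAAP8AAAAAAAAAAAAAAP8AAAAAAAAAAAAAAP+AAAAAAAAAAAAAAP+AAAAAAAAAAAAAAP/AAAAAAAAAAAAAAf/gAAAAAAAAAAAAO//4AAAAAAAAAAAA///+AAAAAAAAAAAB////AAAAAAAAAAAB////AAAAAAAAAAAD///8AAAAAAAAAAAB///gAAAAAAAAAAAA//8AAAAAAAAAAAAA//8AAAAAAAAAAAAA//4AAAAAAAAAAAAA//wAAAAAAAAAAAAB//wAAAAAAAAAAAAD//wAAAAAAAAAAAAH//wAAAAAAAAAAAAP//wAAAAAAAAAAAAP//wAAAAAAAAAAAAP//wAAAAAAAAAAAAH//AAAAAAAAAAAAAD/AAAAAAAAAAAAAAB+AAAAAAAAAAAAAAAAAAAAAAAAAAAAAAAAAAAAAAAAAAAAAAAAAAAAAAAAAAAAAAAAAAAAAAAAAAAAAAAAAAAAA="/>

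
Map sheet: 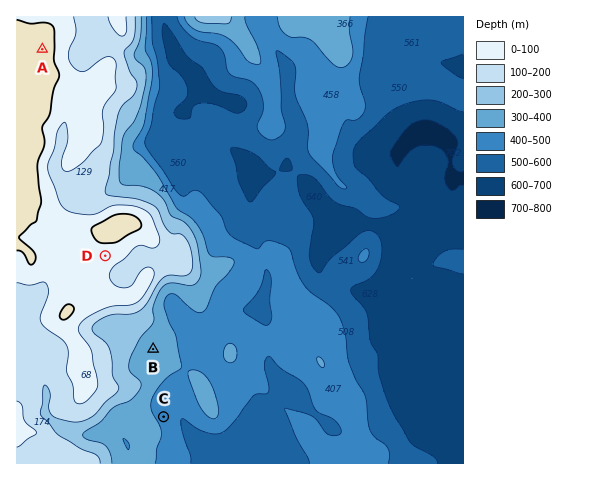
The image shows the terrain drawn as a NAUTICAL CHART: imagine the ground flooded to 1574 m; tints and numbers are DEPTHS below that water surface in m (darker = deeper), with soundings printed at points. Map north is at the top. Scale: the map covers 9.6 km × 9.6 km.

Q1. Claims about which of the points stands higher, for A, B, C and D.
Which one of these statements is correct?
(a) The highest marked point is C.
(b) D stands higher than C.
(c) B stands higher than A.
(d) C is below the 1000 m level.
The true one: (b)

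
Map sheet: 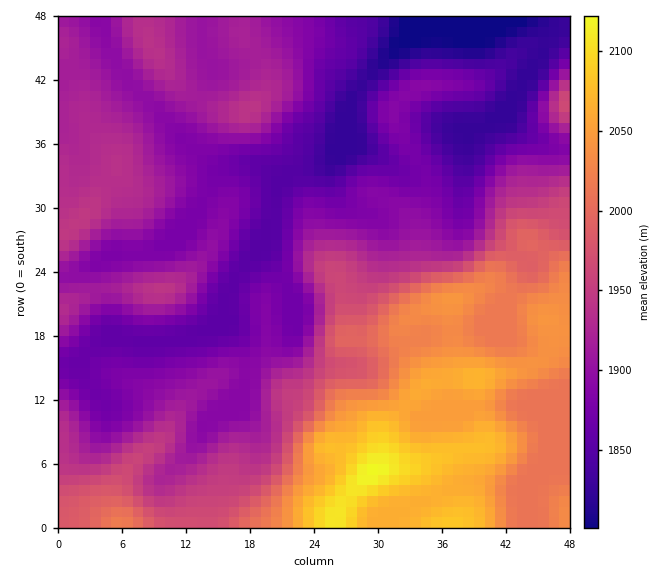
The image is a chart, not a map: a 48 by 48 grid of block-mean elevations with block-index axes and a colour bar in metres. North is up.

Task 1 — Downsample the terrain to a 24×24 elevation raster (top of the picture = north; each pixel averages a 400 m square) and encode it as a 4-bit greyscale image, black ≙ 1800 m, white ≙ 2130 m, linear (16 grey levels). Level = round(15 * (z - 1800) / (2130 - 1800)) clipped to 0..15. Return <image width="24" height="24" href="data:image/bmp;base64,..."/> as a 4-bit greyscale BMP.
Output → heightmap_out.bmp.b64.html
<image width="24" height="24" href="data:image/bmp;base64,Qk2WAQAAAAAAAHYAAAAoAAAAGAAAABgAAAABAAQAAAAAACABAAATCwAAEwsAABAAAAAAAAAAAAAAABEREQAiIiIAMzMzAERERABVVVUAZmZmAHd3dwCIiIgAmZmZAKqqqgC7u7sAzMzMAN3d3QDu7u4A////AImpiIiJvO7MzN26qoiId3d4rN7dzMy6qnd3Zmd3m83u3cy6qmVndlZme83u3d3LqmVFZkVVeczdzMzLqlQ0VVRFeKvMy7u6qkM0RVVFd5mqzMy6qjM0REVEVniKu8zLukMzMzM0RHmaqrqqu1MzMzI0NHmaqrqqu2VFZUM0M2iJq7qqu1VWZlMzNHd3iaqpmlRERFQyNXdmZmiZmmVEREQyNWVVVUV5mHZlVERCNERERERoiGZmZERDIzNERDNWd2ZmVUMzIiIzMyJFVmZmVEQzMhEjMyI0RGZmVEVVMiEjMhESNWZVRFZmUyEkMiIRN1ZUVVVmZDEjRDMhJlVVZlVVVDIRIzIhE1VGZlVVVDMgAQARElRWZVVVRDMhAAAAEQ=="/>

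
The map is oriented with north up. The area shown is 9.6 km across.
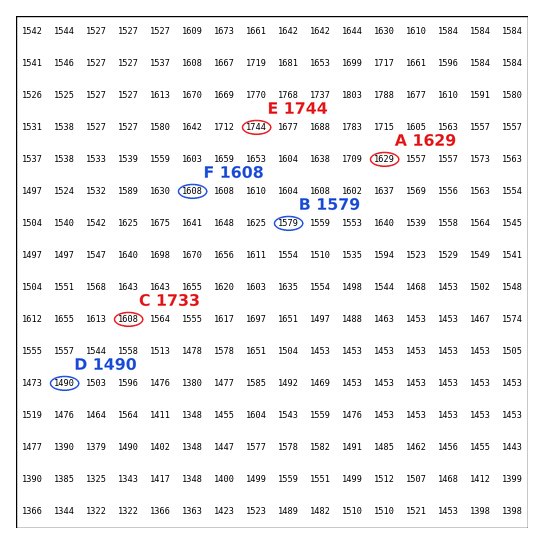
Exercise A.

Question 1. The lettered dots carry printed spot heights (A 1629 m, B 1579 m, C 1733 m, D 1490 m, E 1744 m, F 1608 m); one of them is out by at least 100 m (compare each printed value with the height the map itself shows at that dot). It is C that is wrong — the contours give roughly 1608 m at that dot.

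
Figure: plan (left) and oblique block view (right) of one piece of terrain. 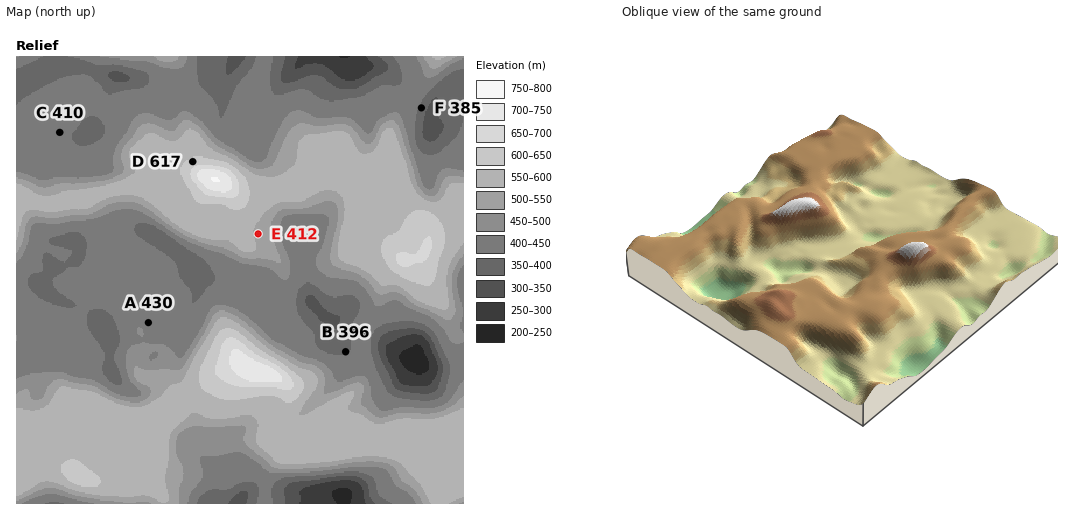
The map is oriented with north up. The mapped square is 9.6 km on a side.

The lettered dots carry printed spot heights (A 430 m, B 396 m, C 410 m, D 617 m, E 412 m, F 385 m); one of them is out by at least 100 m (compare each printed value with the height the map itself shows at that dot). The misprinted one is E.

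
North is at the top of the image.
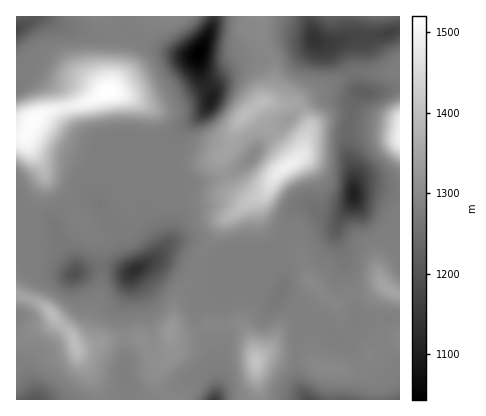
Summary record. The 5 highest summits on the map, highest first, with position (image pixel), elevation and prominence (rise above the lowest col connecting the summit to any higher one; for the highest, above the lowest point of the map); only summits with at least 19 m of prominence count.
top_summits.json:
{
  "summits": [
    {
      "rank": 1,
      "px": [108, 92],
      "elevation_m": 1520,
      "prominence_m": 477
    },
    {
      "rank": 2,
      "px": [36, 118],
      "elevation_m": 1513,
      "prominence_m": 25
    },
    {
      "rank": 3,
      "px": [288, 166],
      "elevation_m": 1490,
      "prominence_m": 209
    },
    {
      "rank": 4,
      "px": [256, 362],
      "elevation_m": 1408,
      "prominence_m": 125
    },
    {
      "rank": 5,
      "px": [76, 346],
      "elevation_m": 1397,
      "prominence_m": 105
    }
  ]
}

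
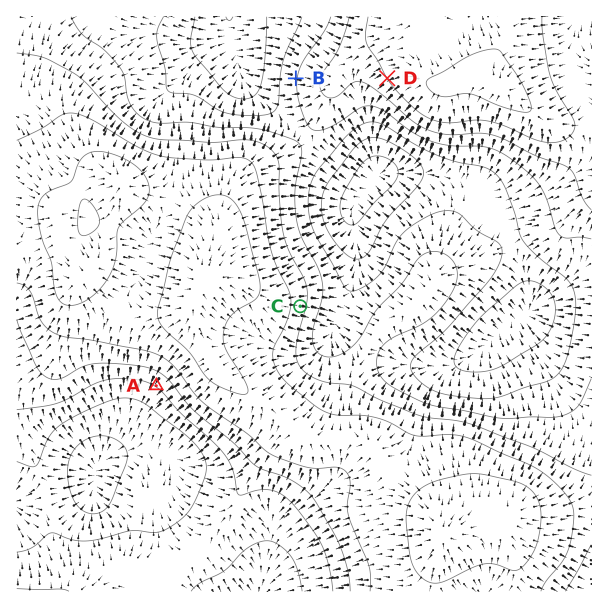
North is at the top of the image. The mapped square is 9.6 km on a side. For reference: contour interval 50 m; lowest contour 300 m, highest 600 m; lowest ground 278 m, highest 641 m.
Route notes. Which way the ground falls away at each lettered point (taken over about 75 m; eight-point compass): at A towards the SW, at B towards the W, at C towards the E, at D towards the SW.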